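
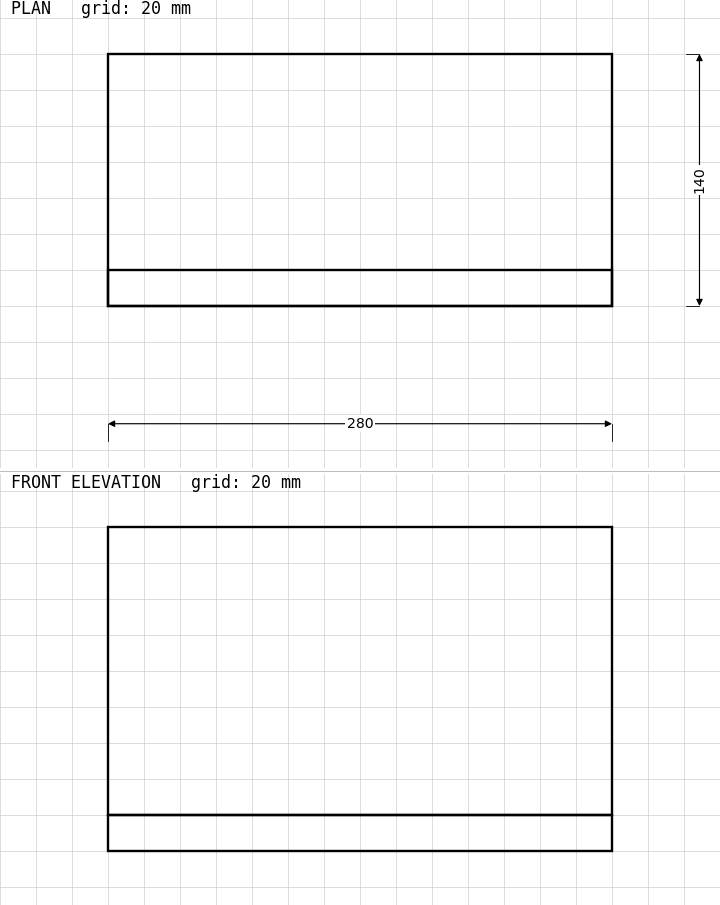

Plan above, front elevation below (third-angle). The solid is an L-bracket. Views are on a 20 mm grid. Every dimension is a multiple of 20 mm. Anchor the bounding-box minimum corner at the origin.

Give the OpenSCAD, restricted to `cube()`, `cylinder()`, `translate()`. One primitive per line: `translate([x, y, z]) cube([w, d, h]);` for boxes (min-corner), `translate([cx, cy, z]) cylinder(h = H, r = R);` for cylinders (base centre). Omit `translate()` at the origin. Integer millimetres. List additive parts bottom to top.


cube([280, 140, 20]);
translate([0, 0, 20]) cube([280, 20, 160]);


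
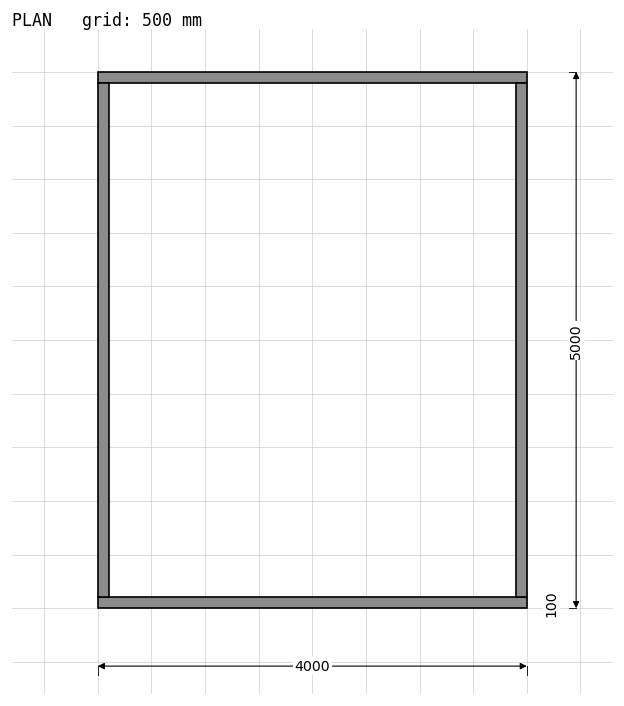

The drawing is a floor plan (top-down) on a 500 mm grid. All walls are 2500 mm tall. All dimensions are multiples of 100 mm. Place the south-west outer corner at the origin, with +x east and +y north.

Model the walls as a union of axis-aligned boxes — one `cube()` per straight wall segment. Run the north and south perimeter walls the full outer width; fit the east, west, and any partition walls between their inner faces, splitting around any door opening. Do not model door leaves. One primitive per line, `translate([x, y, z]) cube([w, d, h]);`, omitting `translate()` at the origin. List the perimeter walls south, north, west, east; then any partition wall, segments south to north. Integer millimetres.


cube([4000, 100, 2500]);
translate([0, 4900, 0]) cube([4000, 100, 2500]);
translate([0, 100, 0]) cube([100, 4800, 2500]);
translate([3900, 100, 0]) cube([100, 4800, 2500]);


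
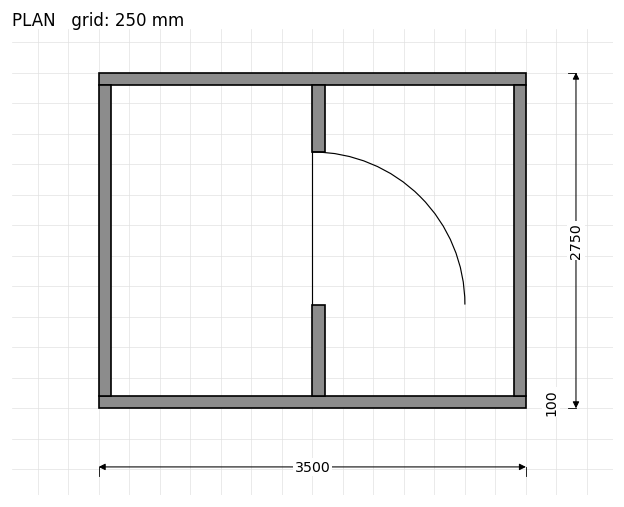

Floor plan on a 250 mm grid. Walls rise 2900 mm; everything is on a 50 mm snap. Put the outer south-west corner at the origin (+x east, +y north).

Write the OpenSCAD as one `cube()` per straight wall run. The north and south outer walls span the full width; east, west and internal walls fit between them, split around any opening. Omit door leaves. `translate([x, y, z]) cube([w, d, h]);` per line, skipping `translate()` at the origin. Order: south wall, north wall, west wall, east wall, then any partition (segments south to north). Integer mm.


cube([3500, 100, 2900]);
translate([0, 2650, 0]) cube([3500, 100, 2900]);
translate([0, 100, 0]) cube([100, 2550, 2900]);
translate([3400, 100, 0]) cube([100, 2550, 2900]);
translate([1750, 100, 0]) cube([100, 750, 2900]);
translate([1750, 2100, 0]) cube([100, 550, 2900]);


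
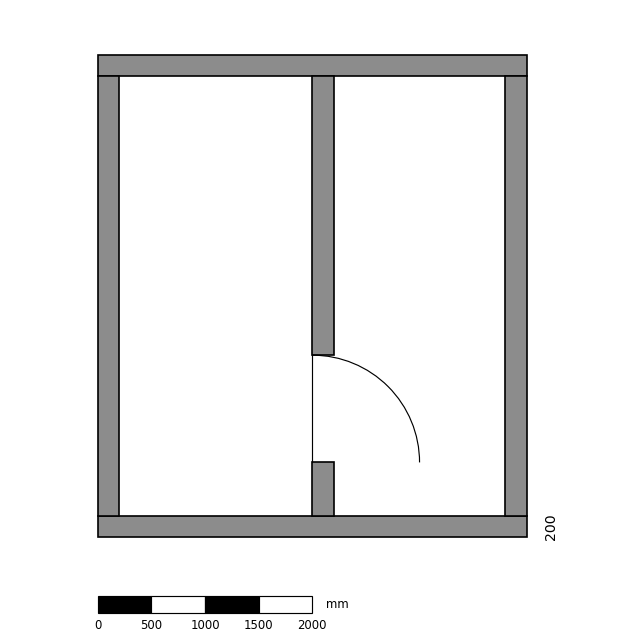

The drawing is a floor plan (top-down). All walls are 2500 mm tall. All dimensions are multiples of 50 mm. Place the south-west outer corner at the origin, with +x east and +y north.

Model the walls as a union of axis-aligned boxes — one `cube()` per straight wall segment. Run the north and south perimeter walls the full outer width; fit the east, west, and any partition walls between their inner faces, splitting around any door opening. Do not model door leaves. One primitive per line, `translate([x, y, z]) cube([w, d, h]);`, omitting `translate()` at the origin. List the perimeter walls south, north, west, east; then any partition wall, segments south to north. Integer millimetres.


cube([4000, 200, 2500]);
translate([0, 4300, 0]) cube([4000, 200, 2500]);
translate([0, 200, 0]) cube([200, 4100, 2500]);
translate([3800, 200, 0]) cube([200, 4100, 2500]);
translate([2000, 200, 0]) cube([200, 500, 2500]);
translate([2000, 1700, 0]) cube([200, 2600, 2500]);


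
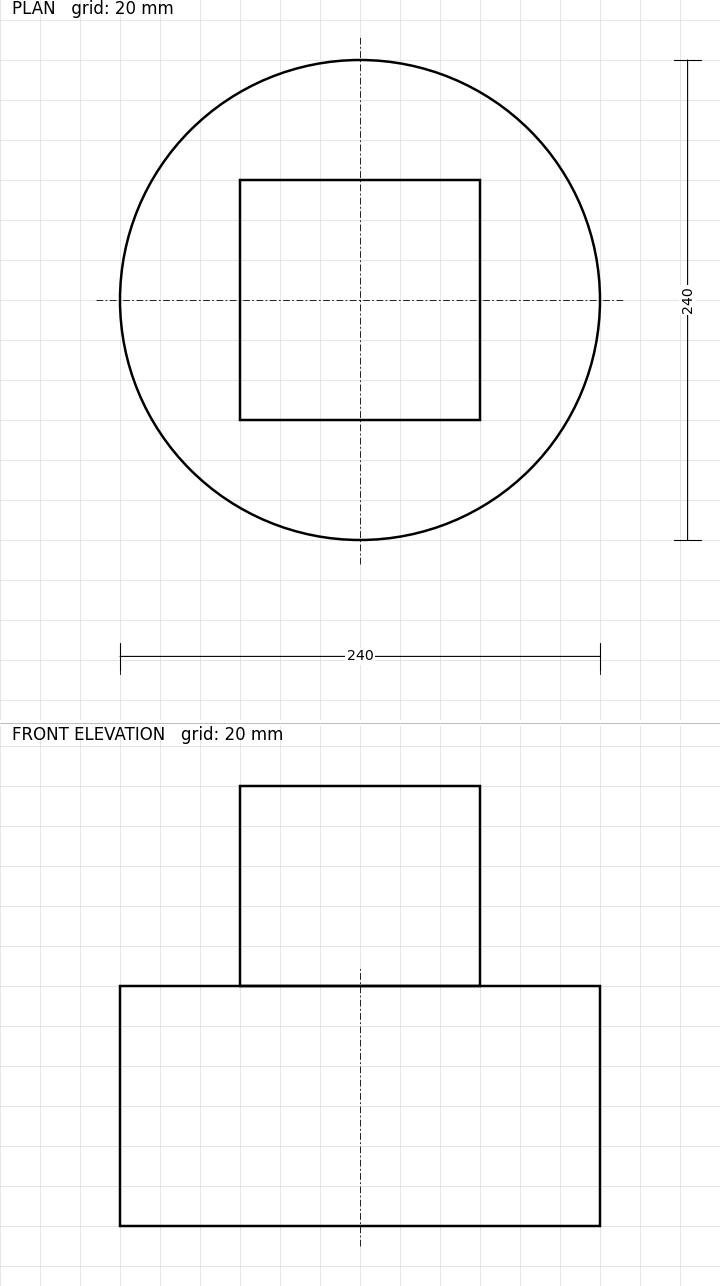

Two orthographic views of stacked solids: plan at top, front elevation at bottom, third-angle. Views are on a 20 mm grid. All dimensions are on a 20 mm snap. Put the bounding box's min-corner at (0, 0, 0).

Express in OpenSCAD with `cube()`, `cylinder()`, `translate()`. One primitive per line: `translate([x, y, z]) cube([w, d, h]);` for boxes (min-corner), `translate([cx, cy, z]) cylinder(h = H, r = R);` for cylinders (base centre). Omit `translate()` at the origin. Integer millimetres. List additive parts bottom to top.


translate([120, 120, 0]) cylinder(h = 120, r = 120);
translate([60, 60, 120]) cube([120, 120, 100]);


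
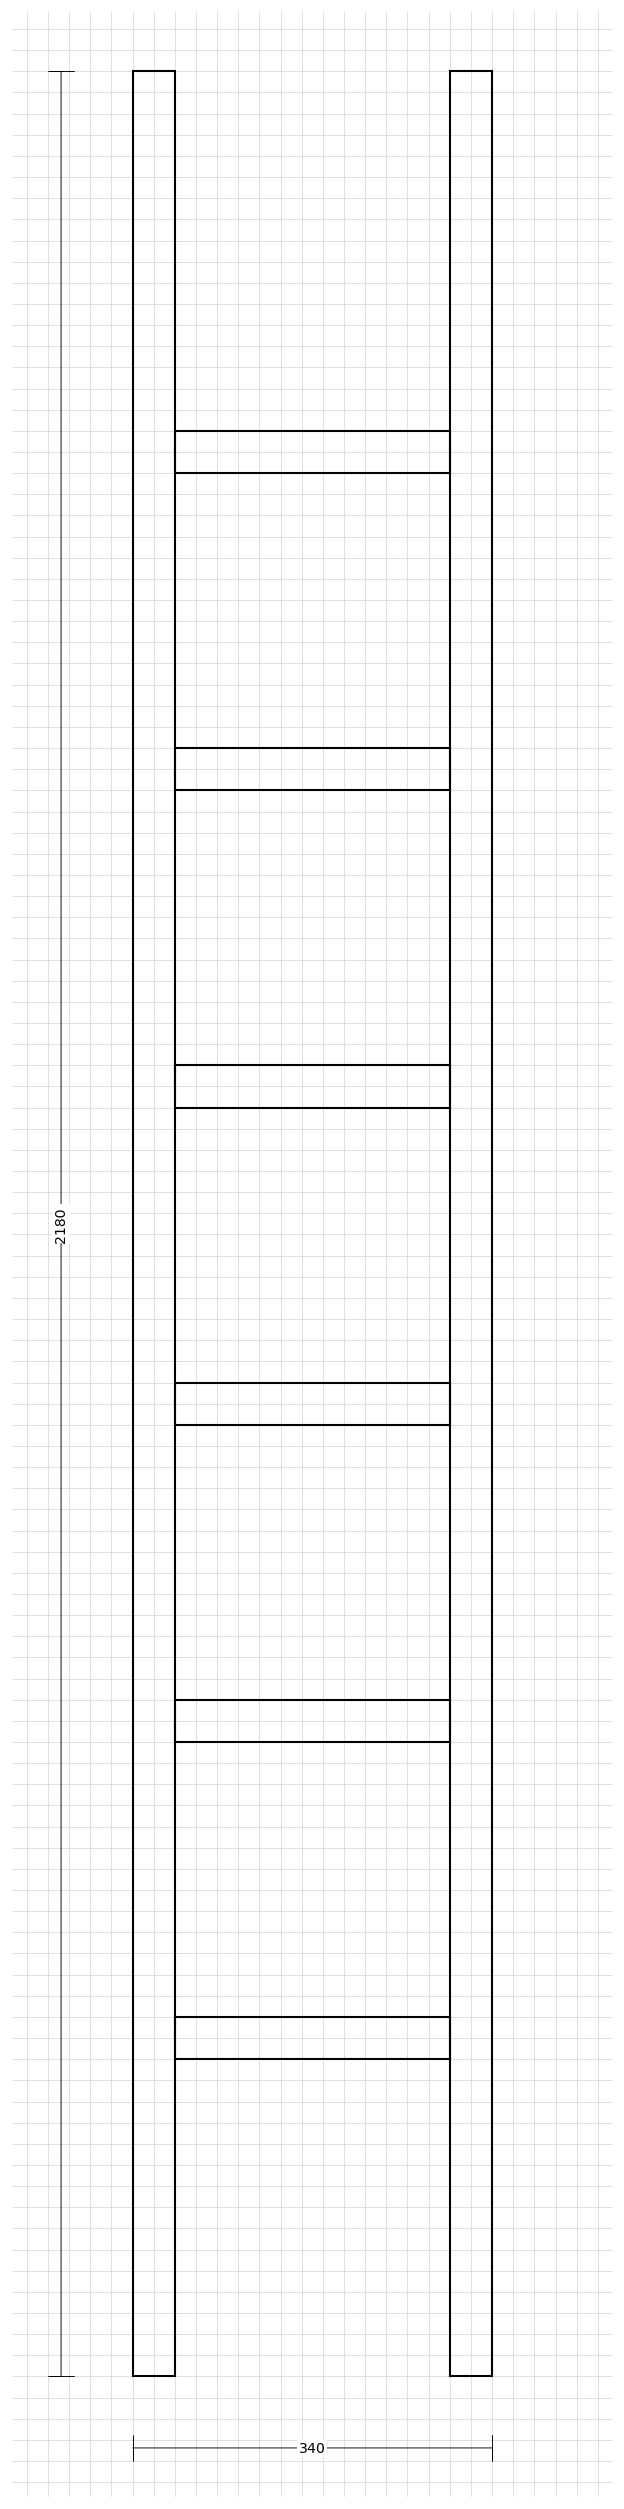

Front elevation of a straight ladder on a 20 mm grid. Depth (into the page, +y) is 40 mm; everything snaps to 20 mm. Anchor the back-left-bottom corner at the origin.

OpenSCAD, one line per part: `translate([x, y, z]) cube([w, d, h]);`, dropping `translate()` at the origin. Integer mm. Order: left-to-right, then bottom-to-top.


cube([40, 40, 2180]);
translate([40, 0, 300]) cube([260, 40, 40]);
translate([40, 0, 600]) cube([260, 40, 40]);
translate([40, 0, 900]) cube([260, 40, 40]);
translate([40, 0, 1200]) cube([260, 40, 40]);
translate([40, 0, 1500]) cube([260, 40, 40]);
translate([40, 0, 1800]) cube([260, 40, 40]);
translate([300, 0, 0]) cube([40, 40, 2180]);


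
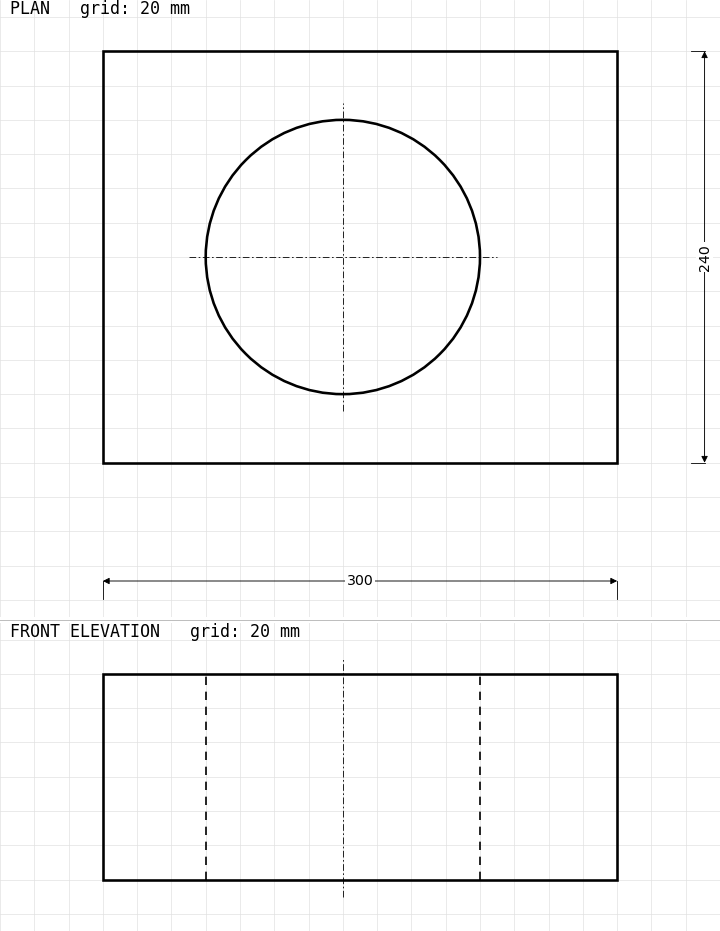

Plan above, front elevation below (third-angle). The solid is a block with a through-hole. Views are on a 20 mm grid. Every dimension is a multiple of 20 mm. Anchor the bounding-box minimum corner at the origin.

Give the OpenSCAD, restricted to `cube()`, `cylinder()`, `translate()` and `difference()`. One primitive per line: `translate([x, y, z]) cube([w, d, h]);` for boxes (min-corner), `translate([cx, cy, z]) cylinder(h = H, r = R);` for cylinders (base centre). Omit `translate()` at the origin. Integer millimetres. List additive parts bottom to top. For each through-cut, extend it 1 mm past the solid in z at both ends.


difference() {
  cube([300, 240, 120]);
  translate([140, 120, -1]) cylinder(h = 122, r = 80);
}


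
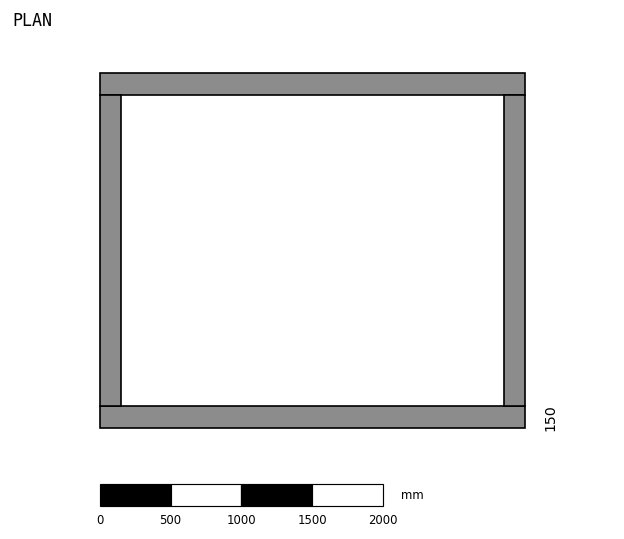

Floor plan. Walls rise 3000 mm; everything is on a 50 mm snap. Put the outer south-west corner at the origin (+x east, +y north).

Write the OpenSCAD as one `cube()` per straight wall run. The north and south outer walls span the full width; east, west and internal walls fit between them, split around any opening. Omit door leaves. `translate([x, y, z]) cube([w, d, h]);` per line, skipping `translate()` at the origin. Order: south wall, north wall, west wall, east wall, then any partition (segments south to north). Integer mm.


cube([3000, 150, 3000]);
translate([0, 2350, 0]) cube([3000, 150, 3000]);
translate([0, 150, 0]) cube([150, 2200, 3000]);
translate([2850, 150, 0]) cube([150, 2200, 3000]);


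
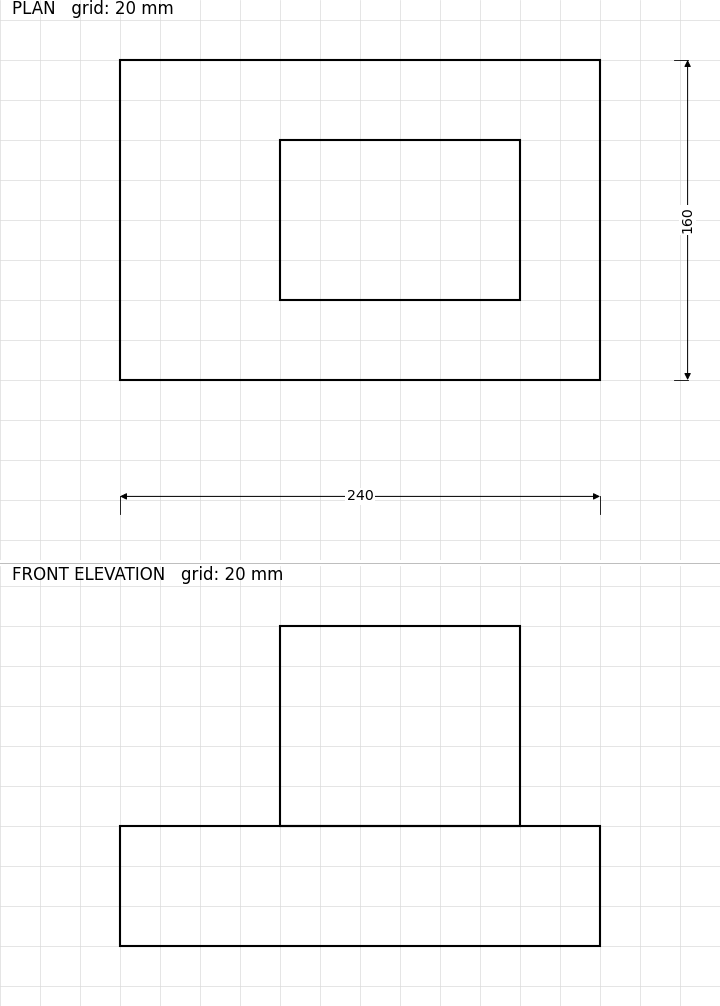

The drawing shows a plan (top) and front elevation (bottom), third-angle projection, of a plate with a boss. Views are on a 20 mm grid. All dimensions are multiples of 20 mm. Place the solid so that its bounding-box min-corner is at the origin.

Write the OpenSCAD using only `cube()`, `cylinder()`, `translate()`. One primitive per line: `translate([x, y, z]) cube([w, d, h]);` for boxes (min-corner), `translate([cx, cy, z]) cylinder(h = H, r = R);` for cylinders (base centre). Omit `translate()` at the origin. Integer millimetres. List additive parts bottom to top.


cube([240, 160, 60]);
translate([80, 40, 60]) cube([120, 80, 100]);


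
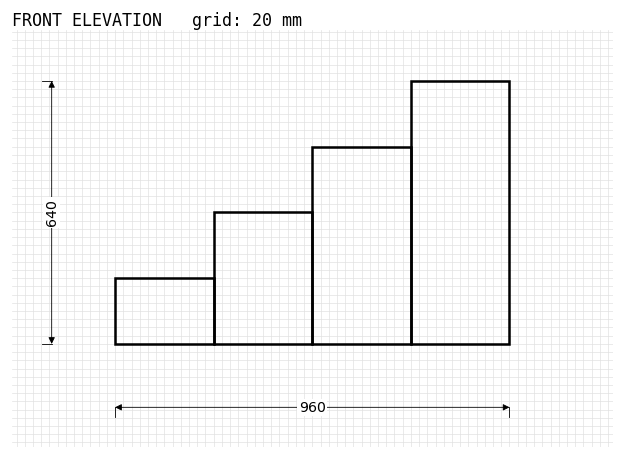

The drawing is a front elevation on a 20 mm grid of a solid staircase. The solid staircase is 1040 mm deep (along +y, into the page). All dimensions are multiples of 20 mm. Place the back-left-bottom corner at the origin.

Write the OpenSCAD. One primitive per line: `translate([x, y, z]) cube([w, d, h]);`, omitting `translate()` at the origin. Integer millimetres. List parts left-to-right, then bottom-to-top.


cube([240, 1040, 160]);
translate([240, 0, 0]) cube([240, 1040, 320]);
translate([480, 0, 0]) cube([240, 1040, 480]);
translate([720, 0, 0]) cube([240, 1040, 640]);


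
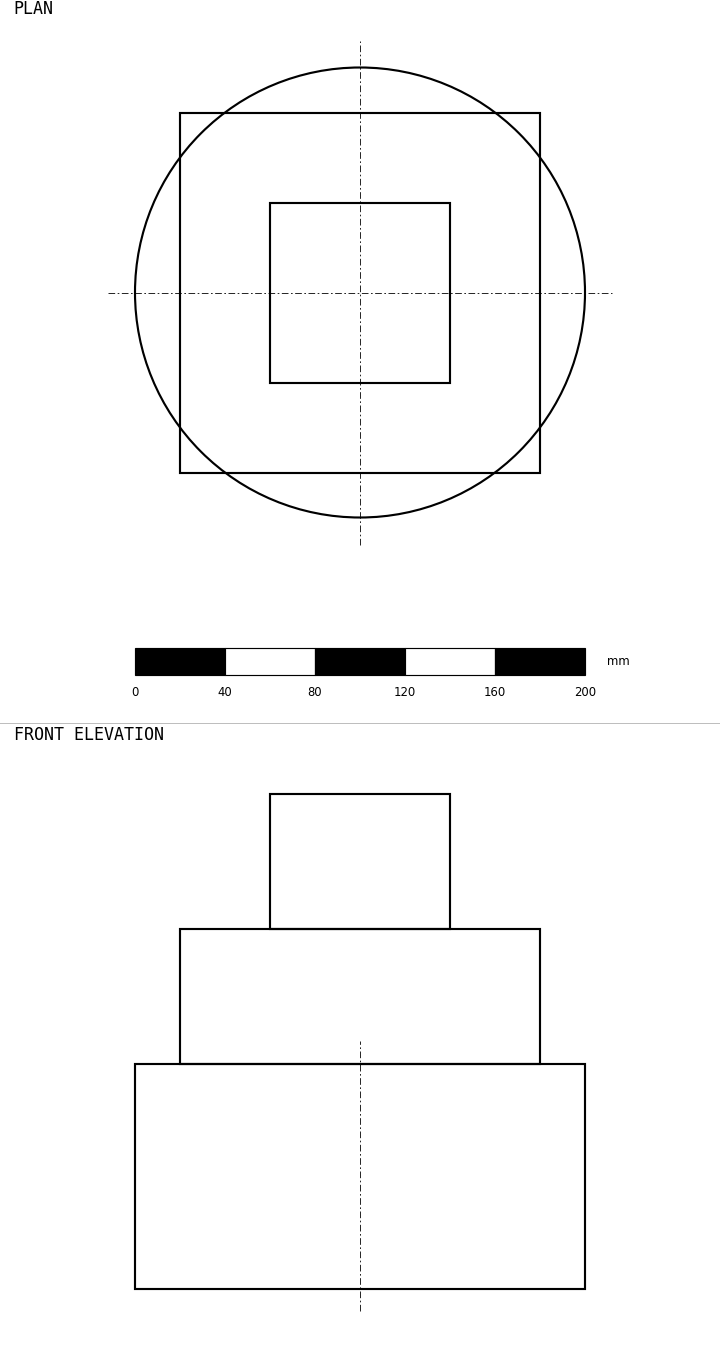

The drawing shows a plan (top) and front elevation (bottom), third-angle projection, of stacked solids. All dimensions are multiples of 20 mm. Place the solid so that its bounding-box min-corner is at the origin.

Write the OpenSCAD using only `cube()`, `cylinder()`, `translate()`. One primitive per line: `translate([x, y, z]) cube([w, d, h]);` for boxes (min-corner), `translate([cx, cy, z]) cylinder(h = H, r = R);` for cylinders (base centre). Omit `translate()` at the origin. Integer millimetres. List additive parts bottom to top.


translate([100, 100, 0]) cylinder(h = 100, r = 100);
translate([20, 20, 100]) cube([160, 160, 60]);
translate([60, 60, 160]) cube([80, 80, 60]);


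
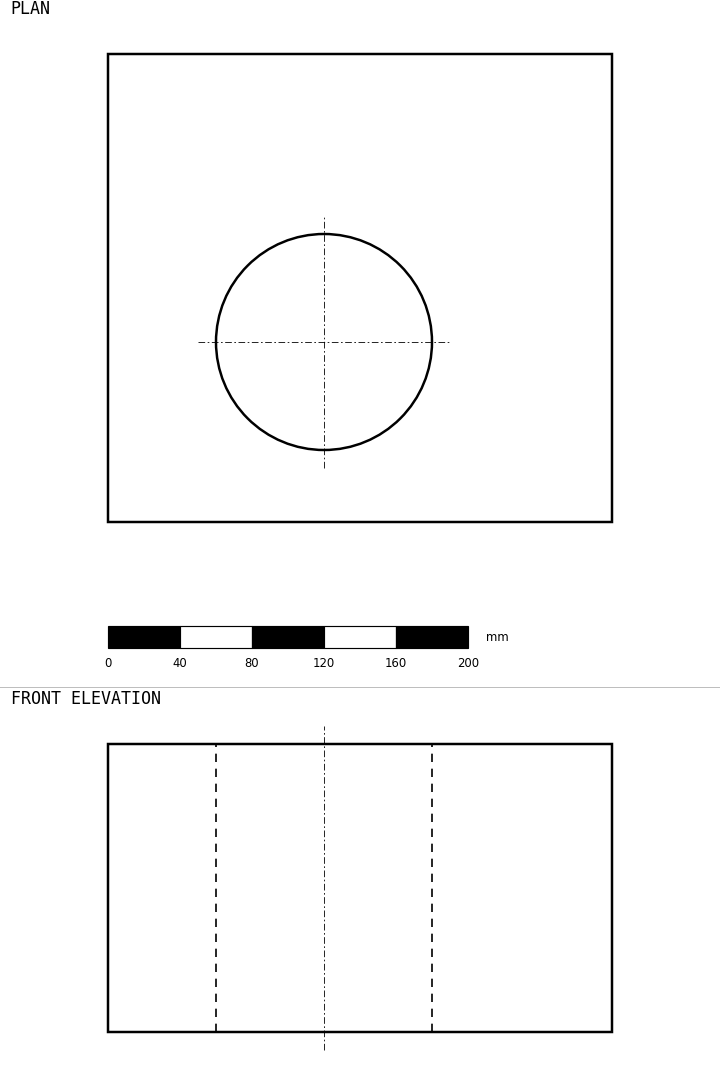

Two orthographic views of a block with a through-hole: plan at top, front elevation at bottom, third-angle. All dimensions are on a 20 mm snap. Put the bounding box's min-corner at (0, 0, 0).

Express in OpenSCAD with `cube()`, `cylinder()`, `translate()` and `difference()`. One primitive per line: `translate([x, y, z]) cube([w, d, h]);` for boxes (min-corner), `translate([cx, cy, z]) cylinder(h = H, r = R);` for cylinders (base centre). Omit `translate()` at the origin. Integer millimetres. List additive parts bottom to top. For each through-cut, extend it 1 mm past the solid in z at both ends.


difference() {
  cube([280, 260, 160]);
  translate([120, 100, -1]) cylinder(h = 162, r = 60);
}


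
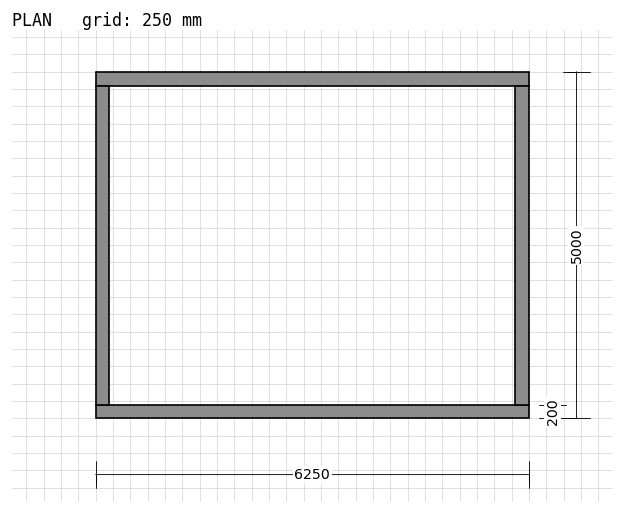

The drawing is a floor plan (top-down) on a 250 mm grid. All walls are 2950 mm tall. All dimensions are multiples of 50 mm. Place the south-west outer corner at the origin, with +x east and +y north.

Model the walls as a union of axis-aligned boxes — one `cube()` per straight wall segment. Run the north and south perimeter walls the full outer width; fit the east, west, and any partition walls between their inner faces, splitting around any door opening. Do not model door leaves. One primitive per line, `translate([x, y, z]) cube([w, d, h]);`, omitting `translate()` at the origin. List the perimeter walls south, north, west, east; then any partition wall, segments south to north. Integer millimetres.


cube([6250, 200, 2950]);
translate([0, 4800, 0]) cube([6250, 200, 2950]);
translate([0, 200, 0]) cube([200, 4600, 2950]);
translate([6050, 200, 0]) cube([200, 4600, 2950]);


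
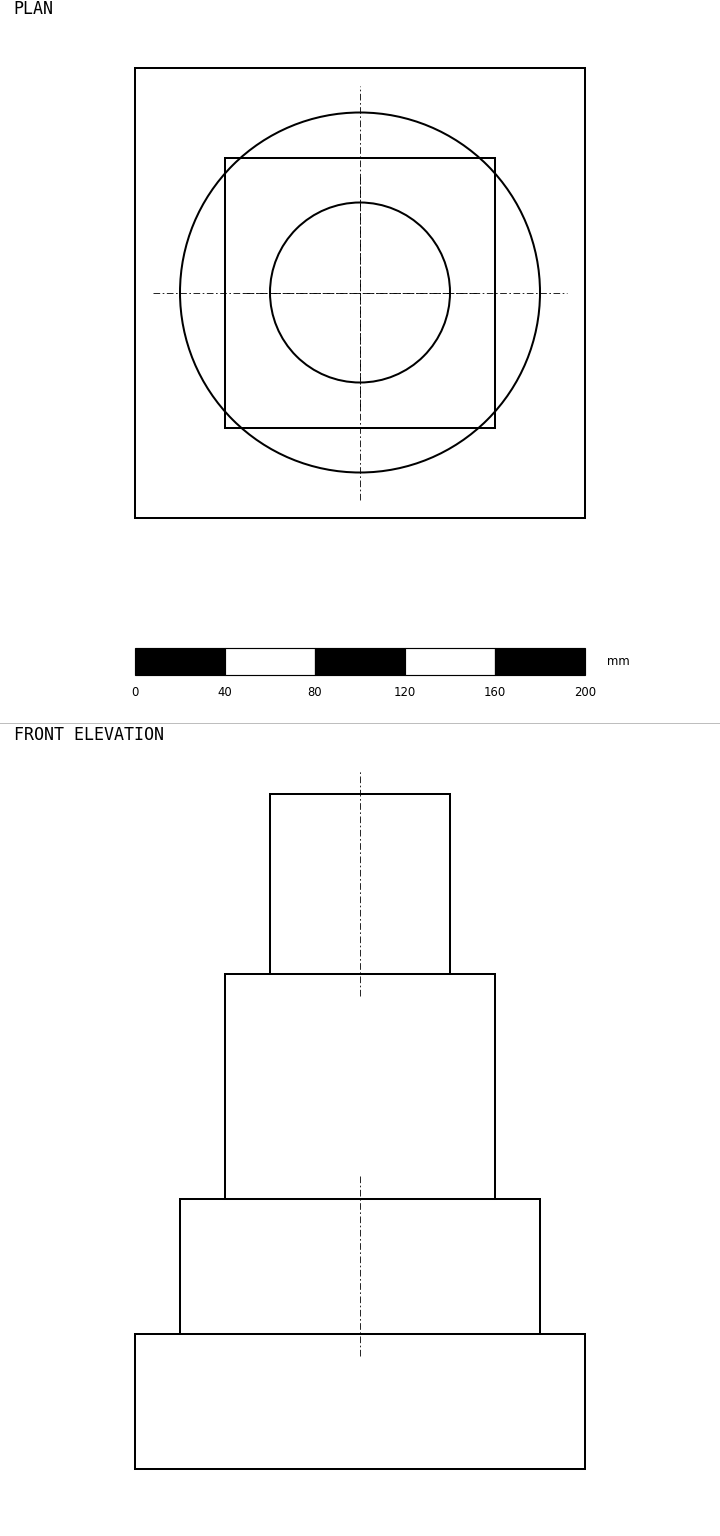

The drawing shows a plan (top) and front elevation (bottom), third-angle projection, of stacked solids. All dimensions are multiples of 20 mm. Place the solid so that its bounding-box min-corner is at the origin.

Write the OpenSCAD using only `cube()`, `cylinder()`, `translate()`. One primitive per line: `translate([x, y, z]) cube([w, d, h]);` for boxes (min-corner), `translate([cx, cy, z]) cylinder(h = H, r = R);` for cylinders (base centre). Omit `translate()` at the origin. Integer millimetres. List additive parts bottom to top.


cube([200, 200, 60]);
translate([100, 100, 60]) cylinder(h = 60, r = 80);
translate([40, 40, 120]) cube([120, 120, 100]);
translate([100, 100, 220]) cylinder(h = 80, r = 40);


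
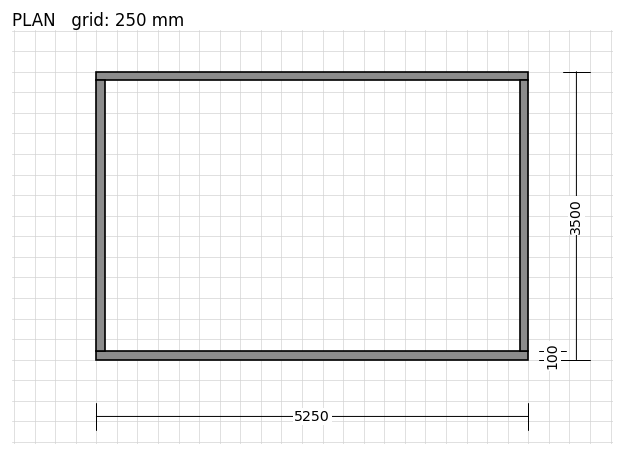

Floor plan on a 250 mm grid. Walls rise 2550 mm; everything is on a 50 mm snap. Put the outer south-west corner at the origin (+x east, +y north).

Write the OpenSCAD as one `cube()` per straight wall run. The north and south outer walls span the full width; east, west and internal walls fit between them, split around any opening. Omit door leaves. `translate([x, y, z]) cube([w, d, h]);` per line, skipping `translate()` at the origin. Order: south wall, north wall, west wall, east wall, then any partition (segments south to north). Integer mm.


cube([5250, 100, 2550]);
translate([0, 3400, 0]) cube([5250, 100, 2550]);
translate([0, 100, 0]) cube([100, 3300, 2550]);
translate([5150, 100, 0]) cube([100, 3300, 2550]);


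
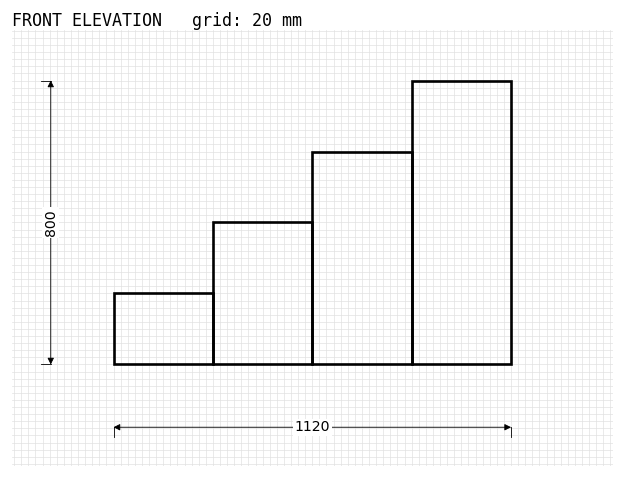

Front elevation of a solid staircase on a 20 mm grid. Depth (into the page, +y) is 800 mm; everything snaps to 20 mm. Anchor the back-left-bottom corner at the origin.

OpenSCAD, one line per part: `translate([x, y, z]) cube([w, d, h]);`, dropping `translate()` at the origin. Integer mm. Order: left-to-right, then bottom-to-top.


cube([280, 800, 200]);
translate([280, 0, 0]) cube([280, 800, 400]);
translate([560, 0, 0]) cube([280, 800, 600]);
translate([840, 0, 0]) cube([280, 800, 800]);


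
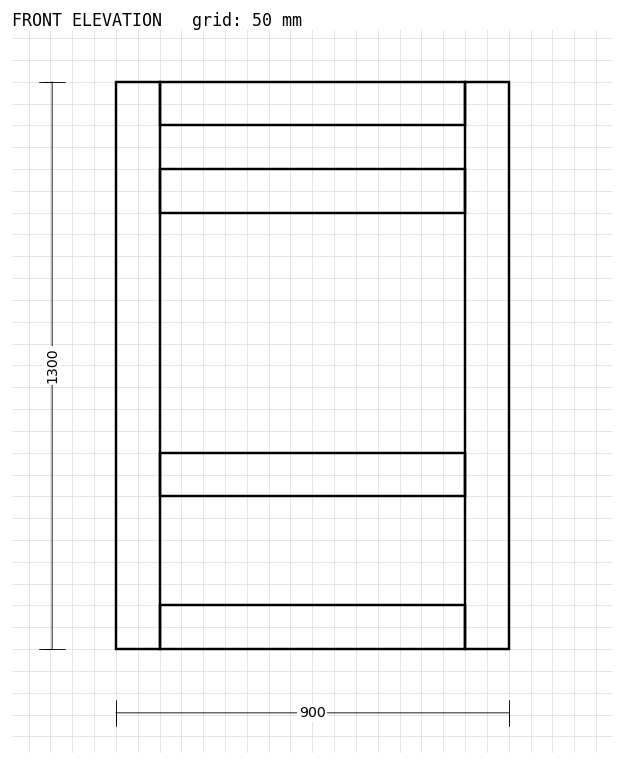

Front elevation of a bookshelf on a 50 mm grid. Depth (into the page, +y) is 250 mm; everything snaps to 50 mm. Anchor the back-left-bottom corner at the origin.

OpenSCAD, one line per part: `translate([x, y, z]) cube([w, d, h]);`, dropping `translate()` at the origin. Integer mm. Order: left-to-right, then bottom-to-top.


cube([100, 250, 1300]);
translate([100, 0, 0]) cube([700, 250, 100]);
translate([100, 0, 350]) cube([700, 250, 100]);
translate([100, 0, 1000]) cube([700, 250, 100]);
translate([100, 0, 1200]) cube([700, 250, 100]);
translate([800, 0, 0]) cube([100, 250, 1300]);


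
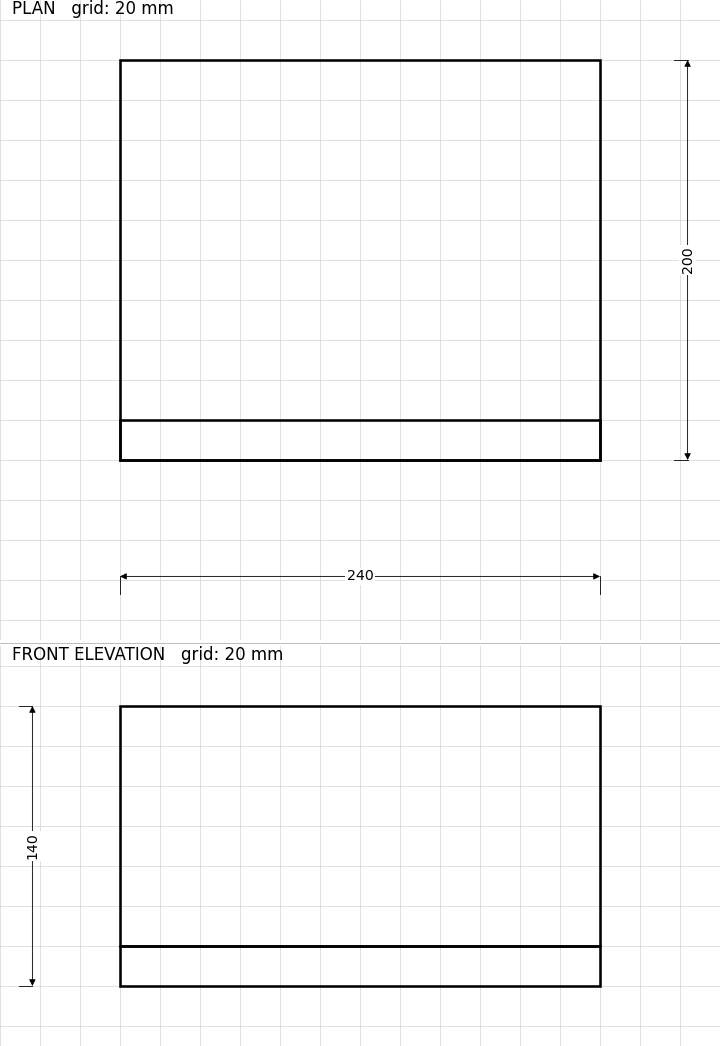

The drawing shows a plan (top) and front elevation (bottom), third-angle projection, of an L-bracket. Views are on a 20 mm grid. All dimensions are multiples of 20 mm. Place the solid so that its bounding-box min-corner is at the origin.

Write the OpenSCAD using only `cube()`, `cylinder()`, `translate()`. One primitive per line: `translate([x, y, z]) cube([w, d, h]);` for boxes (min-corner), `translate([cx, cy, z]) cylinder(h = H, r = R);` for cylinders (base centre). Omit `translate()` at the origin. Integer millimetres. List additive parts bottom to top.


cube([240, 200, 20]);
translate([0, 0, 20]) cube([240, 20, 120]);


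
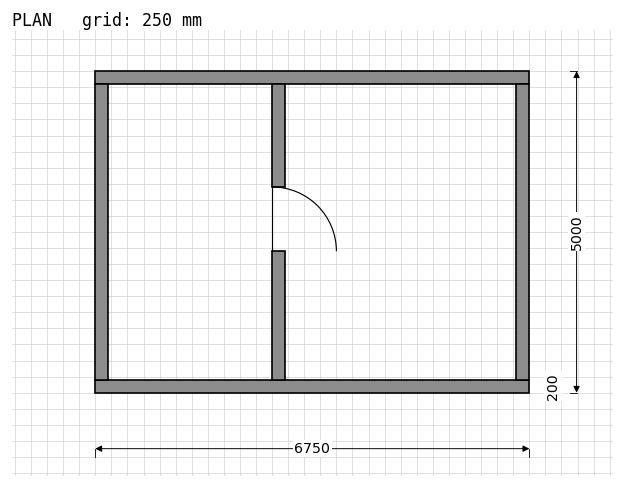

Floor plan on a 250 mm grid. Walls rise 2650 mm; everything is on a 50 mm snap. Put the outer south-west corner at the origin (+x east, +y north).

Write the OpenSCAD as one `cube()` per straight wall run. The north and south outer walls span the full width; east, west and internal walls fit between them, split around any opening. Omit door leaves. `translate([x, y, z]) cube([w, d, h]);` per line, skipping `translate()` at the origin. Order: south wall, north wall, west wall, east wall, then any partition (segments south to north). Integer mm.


cube([6750, 200, 2650]);
translate([0, 4800, 0]) cube([6750, 200, 2650]);
translate([0, 200, 0]) cube([200, 4600, 2650]);
translate([6550, 200, 0]) cube([200, 4600, 2650]);
translate([2750, 200, 0]) cube([200, 2000, 2650]);
translate([2750, 3200, 0]) cube([200, 1600, 2650]);


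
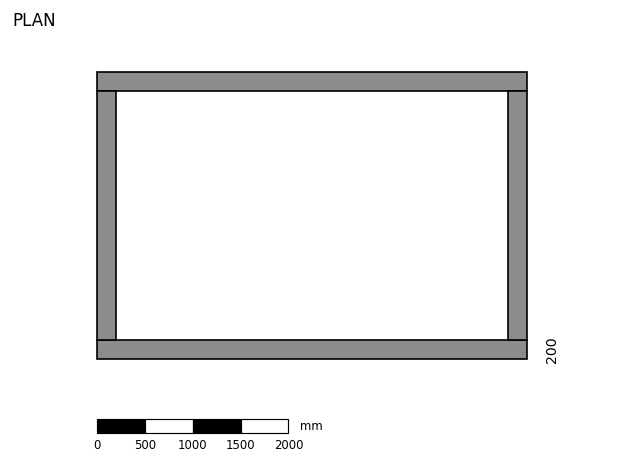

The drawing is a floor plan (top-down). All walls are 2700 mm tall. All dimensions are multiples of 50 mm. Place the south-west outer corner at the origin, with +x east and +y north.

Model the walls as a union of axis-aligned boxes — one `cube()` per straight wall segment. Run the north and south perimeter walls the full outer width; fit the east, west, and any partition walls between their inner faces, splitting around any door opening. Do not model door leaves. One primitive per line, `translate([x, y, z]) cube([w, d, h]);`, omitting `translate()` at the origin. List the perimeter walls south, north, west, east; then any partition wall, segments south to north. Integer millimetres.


cube([4500, 200, 2700]);
translate([0, 2800, 0]) cube([4500, 200, 2700]);
translate([0, 200, 0]) cube([200, 2600, 2700]);
translate([4300, 200, 0]) cube([200, 2600, 2700]);


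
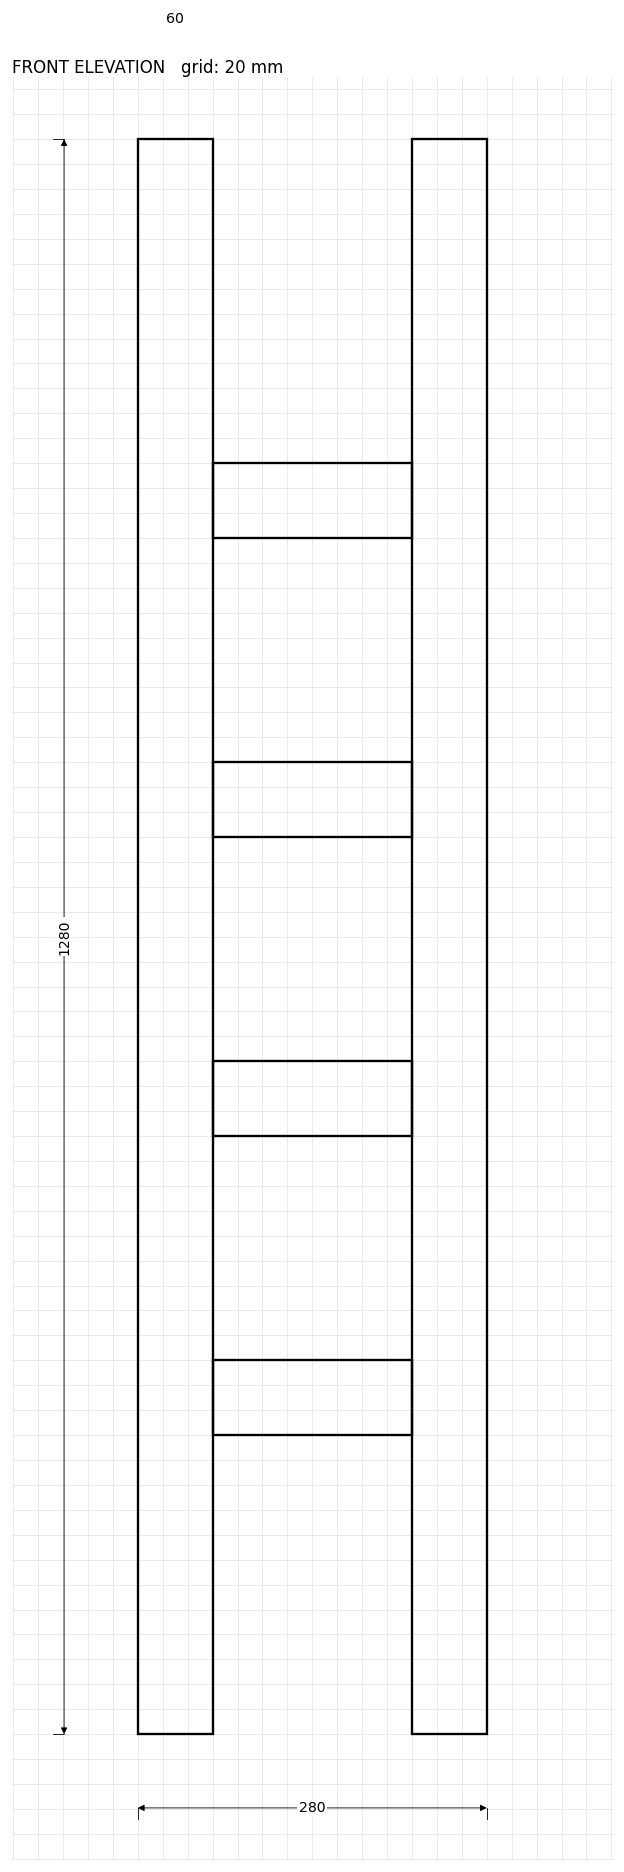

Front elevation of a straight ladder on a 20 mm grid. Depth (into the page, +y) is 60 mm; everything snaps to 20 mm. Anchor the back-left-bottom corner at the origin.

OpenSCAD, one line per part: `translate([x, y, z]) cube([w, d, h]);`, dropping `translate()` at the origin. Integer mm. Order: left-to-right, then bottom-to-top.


cube([60, 60, 1280]);
translate([60, 0, 240]) cube([160, 60, 60]);
translate([60, 0, 480]) cube([160, 60, 60]);
translate([60, 0, 720]) cube([160, 60, 60]);
translate([60, 0, 960]) cube([160, 60, 60]);
translate([220, 0, 0]) cube([60, 60, 1280]);


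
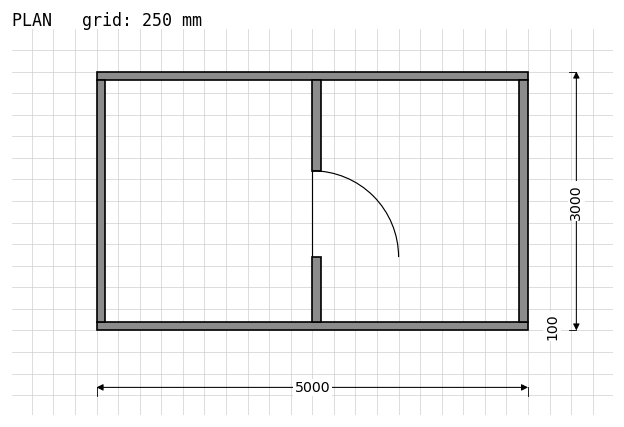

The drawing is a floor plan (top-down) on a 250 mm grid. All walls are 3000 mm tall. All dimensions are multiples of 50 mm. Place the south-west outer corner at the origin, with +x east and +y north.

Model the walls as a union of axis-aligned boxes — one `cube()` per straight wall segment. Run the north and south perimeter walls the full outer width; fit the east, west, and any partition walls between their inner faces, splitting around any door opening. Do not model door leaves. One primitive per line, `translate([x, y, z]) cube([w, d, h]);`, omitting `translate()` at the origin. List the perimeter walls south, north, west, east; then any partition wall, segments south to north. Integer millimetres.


cube([5000, 100, 3000]);
translate([0, 2900, 0]) cube([5000, 100, 3000]);
translate([0, 100, 0]) cube([100, 2800, 3000]);
translate([4900, 100, 0]) cube([100, 2800, 3000]);
translate([2500, 100, 0]) cube([100, 750, 3000]);
translate([2500, 1850, 0]) cube([100, 1050, 3000]);


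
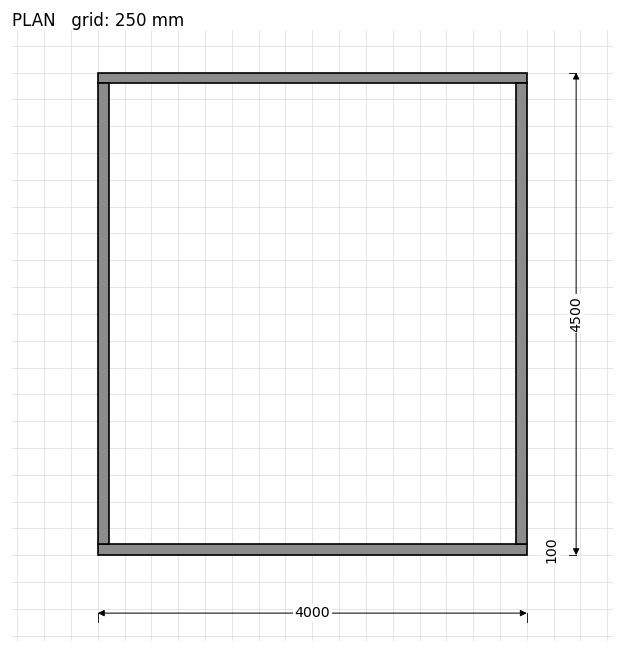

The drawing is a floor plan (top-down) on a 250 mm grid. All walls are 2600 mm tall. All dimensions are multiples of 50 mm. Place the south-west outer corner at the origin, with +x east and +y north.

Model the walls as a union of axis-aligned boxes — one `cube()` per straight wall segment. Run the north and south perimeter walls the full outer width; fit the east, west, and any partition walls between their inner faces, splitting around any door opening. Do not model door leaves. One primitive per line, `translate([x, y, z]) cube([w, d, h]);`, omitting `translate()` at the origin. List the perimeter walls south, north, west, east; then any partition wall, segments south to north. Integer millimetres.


cube([4000, 100, 2600]);
translate([0, 4400, 0]) cube([4000, 100, 2600]);
translate([0, 100, 0]) cube([100, 4300, 2600]);
translate([3900, 100, 0]) cube([100, 4300, 2600]);


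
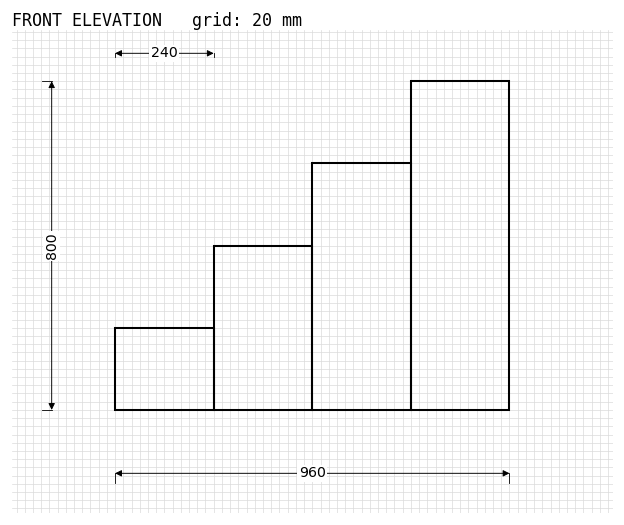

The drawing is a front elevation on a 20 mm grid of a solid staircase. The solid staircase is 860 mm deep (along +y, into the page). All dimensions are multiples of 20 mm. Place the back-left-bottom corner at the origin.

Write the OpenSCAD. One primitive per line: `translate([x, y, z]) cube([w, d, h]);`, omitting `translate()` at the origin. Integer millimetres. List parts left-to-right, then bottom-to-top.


cube([240, 860, 200]);
translate([240, 0, 0]) cube([240, 860, 400]);
translate([480, 0, 0]) cube([240, 860, 600]);
translate([720, 0, 0]) cube([240, 860, 800]);


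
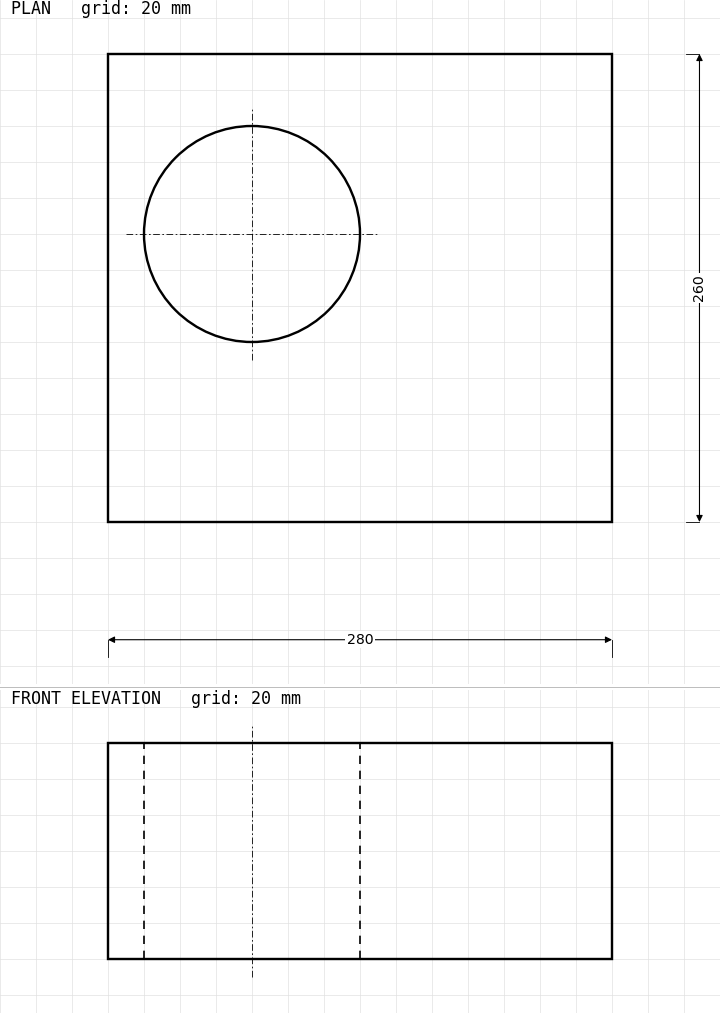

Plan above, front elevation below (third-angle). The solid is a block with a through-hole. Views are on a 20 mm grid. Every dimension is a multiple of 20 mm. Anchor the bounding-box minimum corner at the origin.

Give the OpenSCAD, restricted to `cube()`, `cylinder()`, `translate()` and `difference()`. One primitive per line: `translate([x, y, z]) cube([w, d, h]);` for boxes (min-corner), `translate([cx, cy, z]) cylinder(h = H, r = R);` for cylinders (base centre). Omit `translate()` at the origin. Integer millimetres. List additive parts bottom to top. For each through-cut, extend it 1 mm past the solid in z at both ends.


difference() {
  cube([280, 260, 120]);
  translate([80, 160, -1]) cylinder(h = 122, r = 60);
}


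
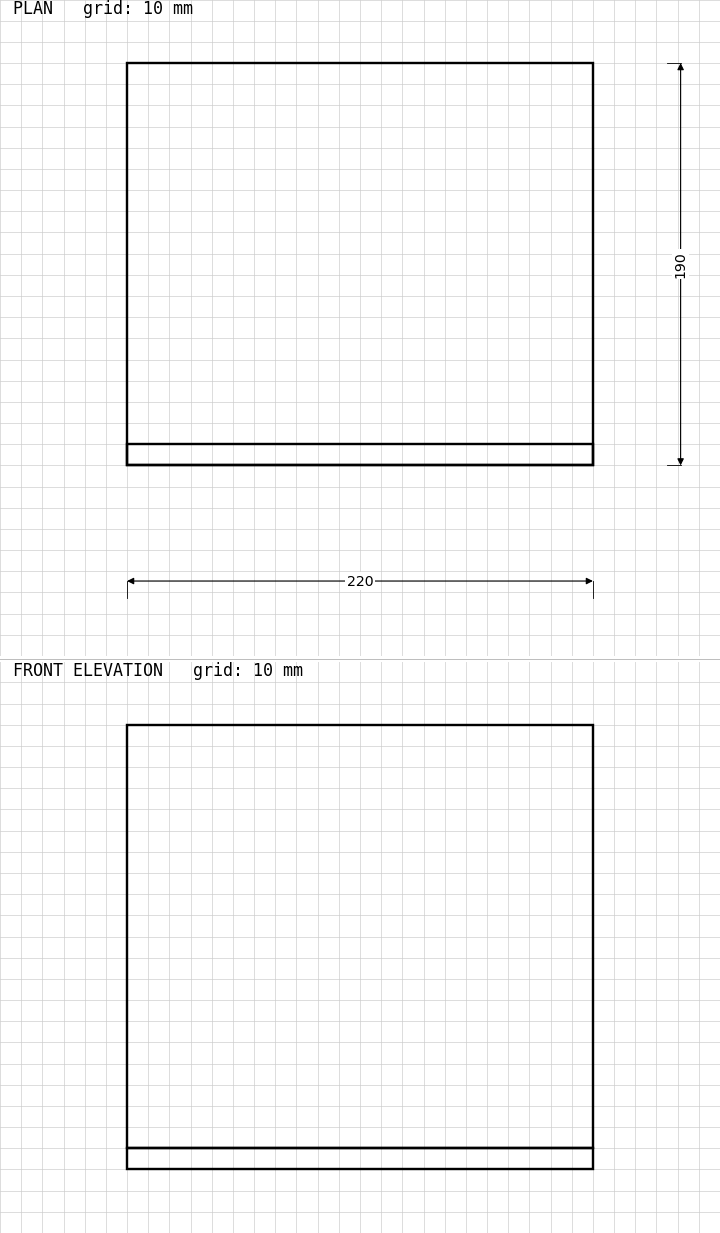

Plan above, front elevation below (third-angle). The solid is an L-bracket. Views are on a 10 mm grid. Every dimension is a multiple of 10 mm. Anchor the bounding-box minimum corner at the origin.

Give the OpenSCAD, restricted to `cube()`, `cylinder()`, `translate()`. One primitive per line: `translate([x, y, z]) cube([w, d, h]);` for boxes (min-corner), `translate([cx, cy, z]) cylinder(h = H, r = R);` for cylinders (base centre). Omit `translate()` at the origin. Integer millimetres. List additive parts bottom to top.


cube([220, 190, 10]);
translate([0, 0, 10]) cube([220, 10, 200]);


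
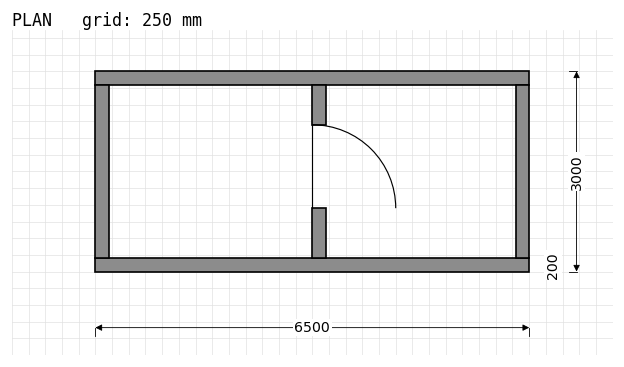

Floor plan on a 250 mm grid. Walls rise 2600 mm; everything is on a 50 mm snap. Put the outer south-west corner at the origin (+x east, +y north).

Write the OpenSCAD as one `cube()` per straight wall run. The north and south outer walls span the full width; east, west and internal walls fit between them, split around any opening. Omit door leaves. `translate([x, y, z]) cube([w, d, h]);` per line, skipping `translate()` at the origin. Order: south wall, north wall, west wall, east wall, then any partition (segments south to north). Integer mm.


cube([6500, 200, 2600]);
translate([0, 2800, 0]) cube([6500, 200, 2600]);
translate([0, 200, 0]) cube([200, 2600, 2600]);
translate([6300, 200, 0]) cube([200, 2600, 2600]);
translate([3250, 200, 0]) cube([200, 750, 2600]);
translate([3250, 2200, 0]) cube([200, 600, 2600]);


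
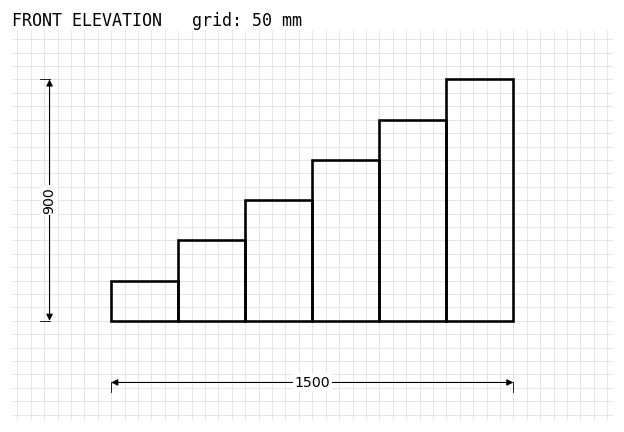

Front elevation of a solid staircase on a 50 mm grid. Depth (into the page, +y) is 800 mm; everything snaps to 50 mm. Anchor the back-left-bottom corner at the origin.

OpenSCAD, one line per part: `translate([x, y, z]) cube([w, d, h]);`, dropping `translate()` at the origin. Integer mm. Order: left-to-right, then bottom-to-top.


cube([250, 800, 150]);
translate([250, 0, 0]) cube([250, 800, 300]);
translate([500, 0, 0]) cube([250, 800, 450]);
translate([750, 0, 0]) cube([250, 800, 600]);
translate([1000, 0, 0]) cube([250, 800, 750]);
translate([1250, 0, 0]) cube([250, 800, 900]);


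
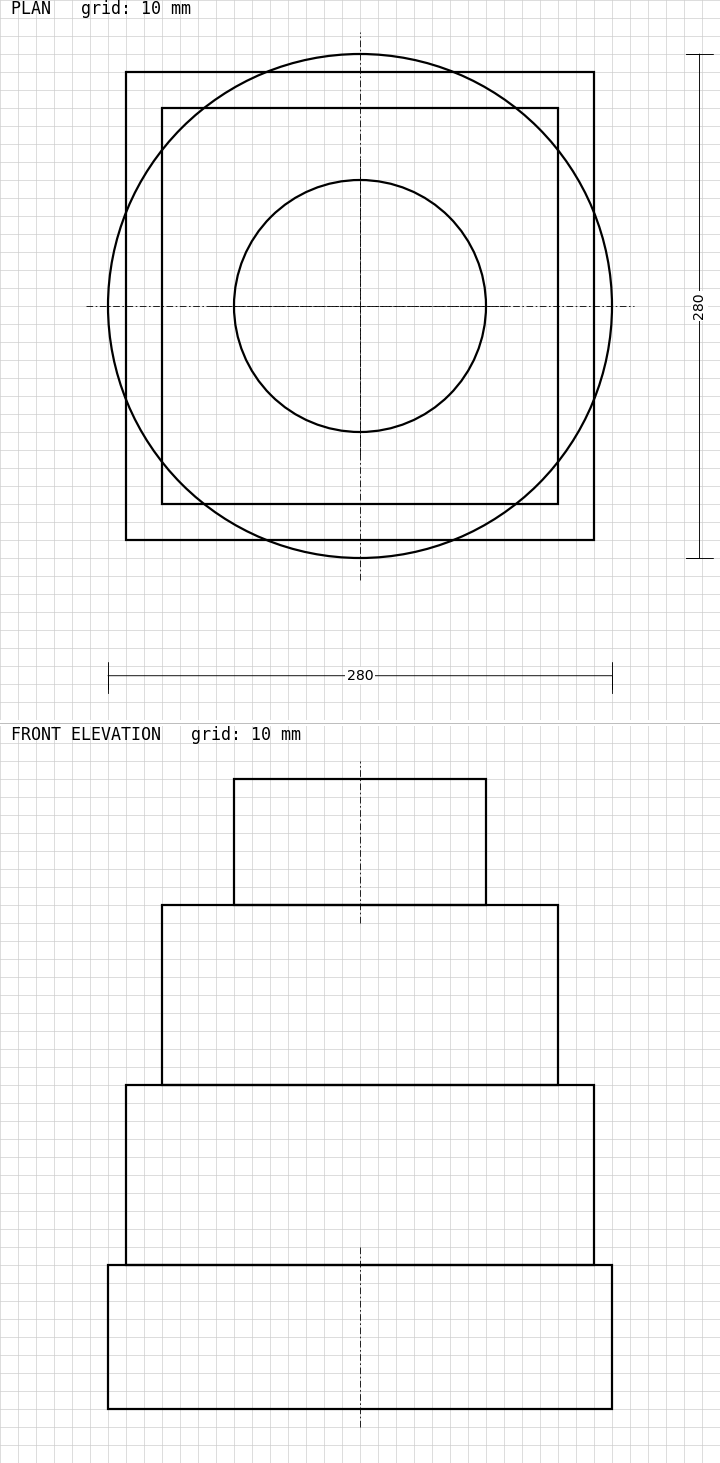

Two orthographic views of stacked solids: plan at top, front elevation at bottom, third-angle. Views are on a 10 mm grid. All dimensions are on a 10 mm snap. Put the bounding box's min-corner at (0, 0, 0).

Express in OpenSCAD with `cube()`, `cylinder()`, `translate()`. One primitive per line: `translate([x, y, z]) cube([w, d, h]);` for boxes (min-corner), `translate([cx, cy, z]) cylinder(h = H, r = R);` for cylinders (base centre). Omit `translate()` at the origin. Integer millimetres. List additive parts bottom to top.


translate([140, 140, 0]) cylinder(h = 80, r = 140);
translate([10, 10, 80]) cube([260, 260, 100]);
translate([30, 30, 180]) cube([220, 220, 100]);
translate([140, 140, 280]) cylinder(h = 70, r = 70);


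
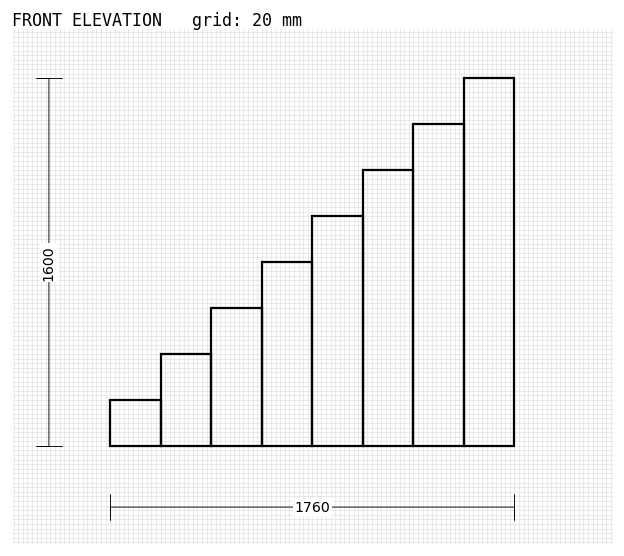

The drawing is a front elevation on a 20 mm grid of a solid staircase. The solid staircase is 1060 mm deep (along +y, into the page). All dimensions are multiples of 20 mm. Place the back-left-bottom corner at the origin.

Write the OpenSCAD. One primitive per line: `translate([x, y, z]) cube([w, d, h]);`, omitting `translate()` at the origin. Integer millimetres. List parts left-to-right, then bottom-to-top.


cube([220, 1060, 200]);
translate([220, 0, 0]) cube([220, 1060, 400]);
translate([440, 0, 0]) cube([220, 1060, 600]);
translate([660, 0, 0]) cube([220, 1060, 800]);
translate([880, 0, 0]) cube([220, 1060, 1000]);
translate([1100, 0, 0]) cube([220, 1060, 1200]);
translate([1320, 0, 0]) cube([220, 1060, 1400]);
translate([1540, 0, 0]) cube([220, 1060, 1600]);


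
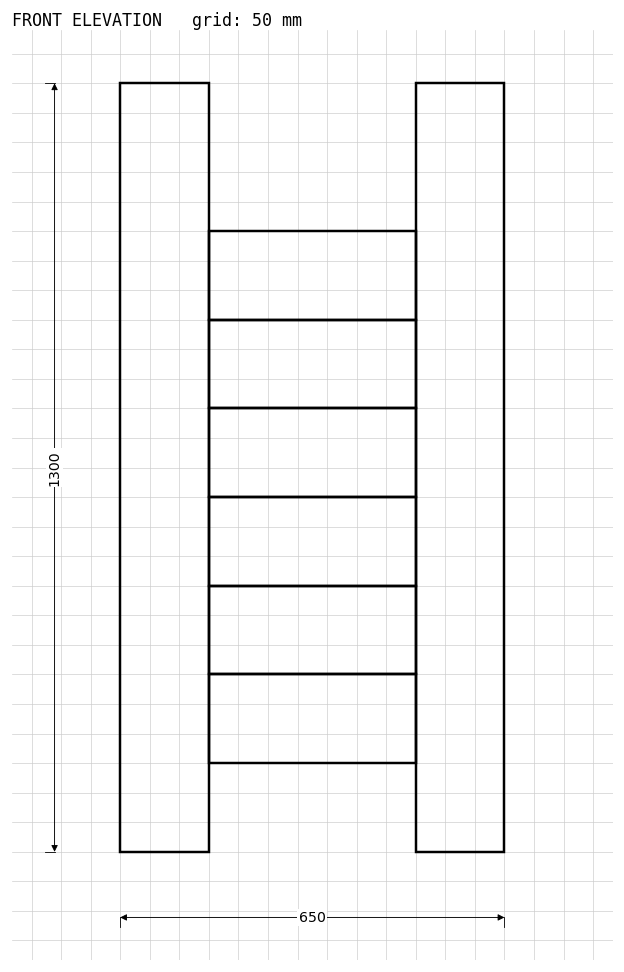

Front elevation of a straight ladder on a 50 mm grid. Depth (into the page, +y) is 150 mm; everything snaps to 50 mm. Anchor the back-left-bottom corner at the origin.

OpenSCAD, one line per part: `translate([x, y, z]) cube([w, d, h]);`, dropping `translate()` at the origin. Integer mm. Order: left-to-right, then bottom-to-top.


cube([150, 150, 1300]);
translate([150, 0, 150]) cube([350, 150, 150]);
translate([150, 0, 300]) cube([350, 150, 150]);
translate([150, 0, 450]) cube([350, 150, 150]);
translate([150, 0, 600]) cube([350, 150, 150]);
translate([150, 0, 750]) cube([350, 150, 150]);
translate([150, 0, 900]) cube([350, 150, 150]);
translate([500, 0, 0]) cube([150, 150, 1300]);


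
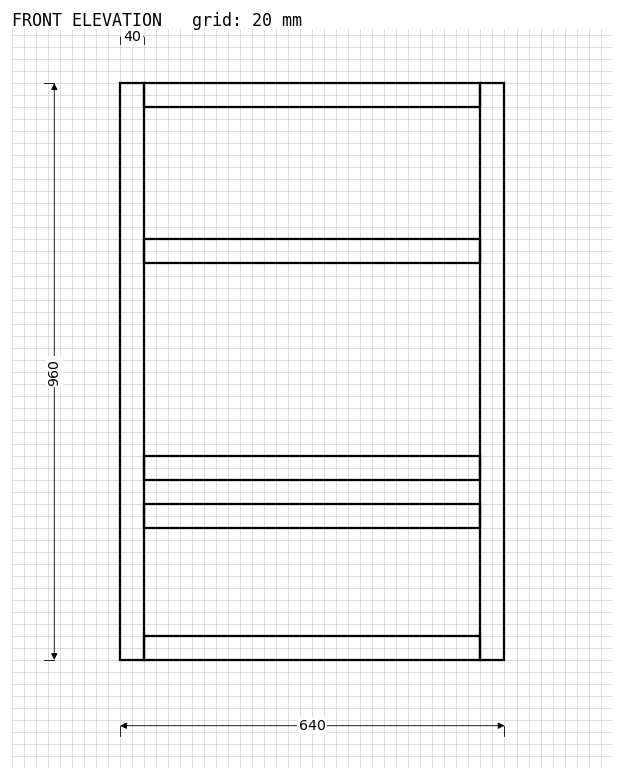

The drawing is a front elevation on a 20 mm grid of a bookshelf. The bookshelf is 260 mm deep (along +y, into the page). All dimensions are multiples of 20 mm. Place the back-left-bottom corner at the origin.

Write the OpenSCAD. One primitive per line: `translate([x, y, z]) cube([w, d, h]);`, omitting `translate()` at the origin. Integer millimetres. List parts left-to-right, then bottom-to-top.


cube([40, 260, 960]);
translate([40, 0, 0]) cube([560, 260, 40]);
translate([40, 0, 220]) cube([560, 260, 40]);
translate([40, 0, 300]) cube([560, 260, 40]);
translate([40, 0, 660]) cube([560, 260, 40]);
translate([40, 0, 920]) cube([560, 260, 40]);
translate([600, 0, 0]) cube([40, 260, 960]);


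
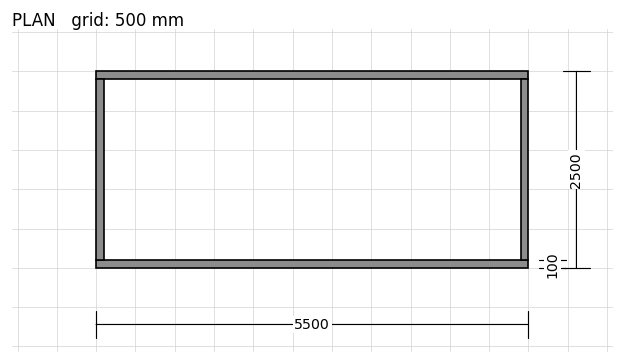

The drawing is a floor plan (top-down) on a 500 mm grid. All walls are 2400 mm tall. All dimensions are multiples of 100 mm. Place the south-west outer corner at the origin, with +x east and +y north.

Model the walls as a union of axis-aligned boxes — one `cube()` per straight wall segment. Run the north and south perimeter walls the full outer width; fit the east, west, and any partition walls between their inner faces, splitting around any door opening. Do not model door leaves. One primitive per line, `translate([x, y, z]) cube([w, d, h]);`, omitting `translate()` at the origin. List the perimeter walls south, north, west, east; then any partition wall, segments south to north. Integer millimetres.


cube([5500, 100, 2400]);
translate([0, 2400, 0]) cube([5500, 100, 2400]);
translate([0, 100, 0]) cube([100, 2300, 2400]);
translate([5400, 100, 0]) cube([100, 2300, 2400]);


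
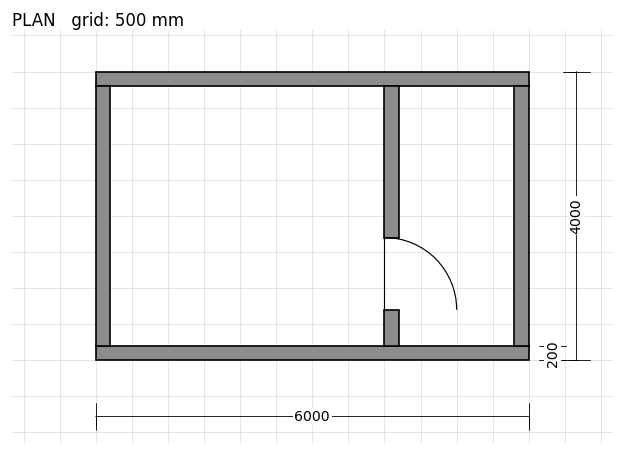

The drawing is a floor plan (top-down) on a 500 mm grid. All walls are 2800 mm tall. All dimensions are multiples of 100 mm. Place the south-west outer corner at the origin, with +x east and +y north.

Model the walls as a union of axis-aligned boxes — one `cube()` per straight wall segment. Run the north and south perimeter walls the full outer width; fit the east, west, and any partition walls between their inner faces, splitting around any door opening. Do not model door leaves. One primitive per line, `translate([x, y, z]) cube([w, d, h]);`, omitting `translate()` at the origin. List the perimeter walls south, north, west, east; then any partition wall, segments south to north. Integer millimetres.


cube([6000, 200, 2800]);
translate([0, 3800, 0]) cube([6000, 200, 2800]);
translate([0, 200, 0]) cube([200, 3600, 2800]);
translate([5800, 200, 0]) cube([200, 3600, 2800]);
translate([4000, 200, 0]) cube([200, 500, 2800]);
translate([4000, 1700, 0]) cube([200, 2100, 2800]);


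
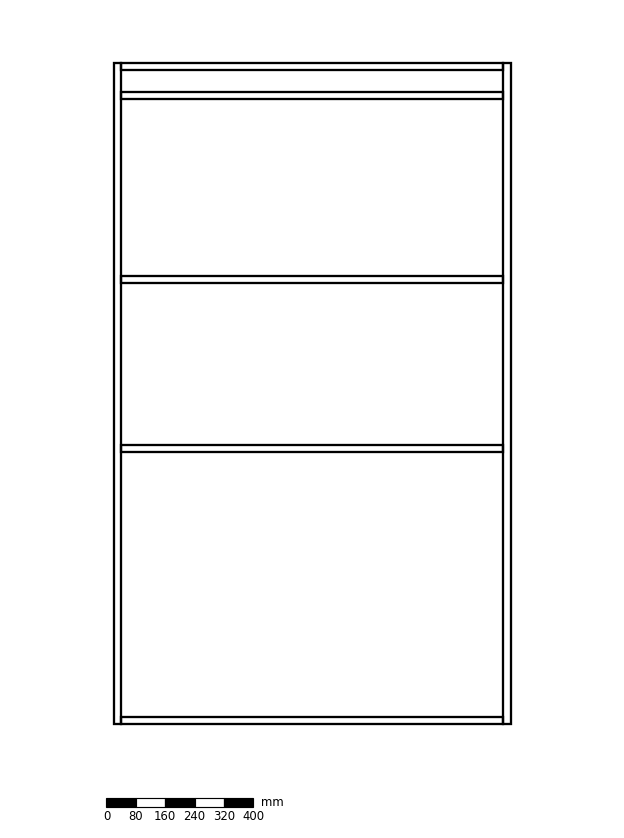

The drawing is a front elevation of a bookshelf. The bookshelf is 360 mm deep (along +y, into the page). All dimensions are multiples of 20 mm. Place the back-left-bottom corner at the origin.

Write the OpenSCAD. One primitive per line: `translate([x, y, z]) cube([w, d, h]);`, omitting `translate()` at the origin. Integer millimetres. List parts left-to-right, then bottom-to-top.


cube([20, 360, 1800]);
translate([20, 0, 0]) cube([1040, 360, 20]);
translate([20, 0, 740]) cube([1040, 360, 20]);
translate([20, 0, 1200]) cube([1040, 360, 20]);
translate([20, 0, 1700]) cube([1040, 360, 20]);
translate([20, 0, 1780]) cube([1040, 360, 20]);
translate([1060, 0, 0]) cube([20, 360, 1800]);


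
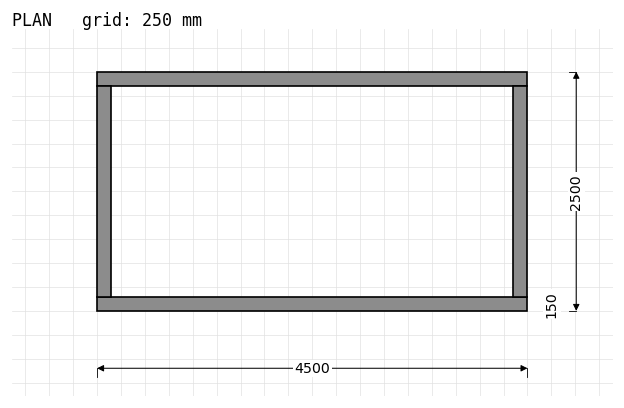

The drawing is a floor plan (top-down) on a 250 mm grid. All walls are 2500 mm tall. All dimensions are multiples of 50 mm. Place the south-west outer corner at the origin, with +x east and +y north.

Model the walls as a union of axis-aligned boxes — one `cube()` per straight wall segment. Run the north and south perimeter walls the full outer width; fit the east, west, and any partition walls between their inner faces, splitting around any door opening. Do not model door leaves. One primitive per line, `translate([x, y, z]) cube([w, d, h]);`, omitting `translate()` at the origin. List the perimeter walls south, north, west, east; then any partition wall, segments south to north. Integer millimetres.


cube([4500, 150, 2500]);
translate([0, 2350, 0]) cube([4500, 150, 2500]);
translate([0, 150, 0]) cube([150, 2200, 2500]);
translate([4350, 150, 0]) cube([150, 2200, 2500]);


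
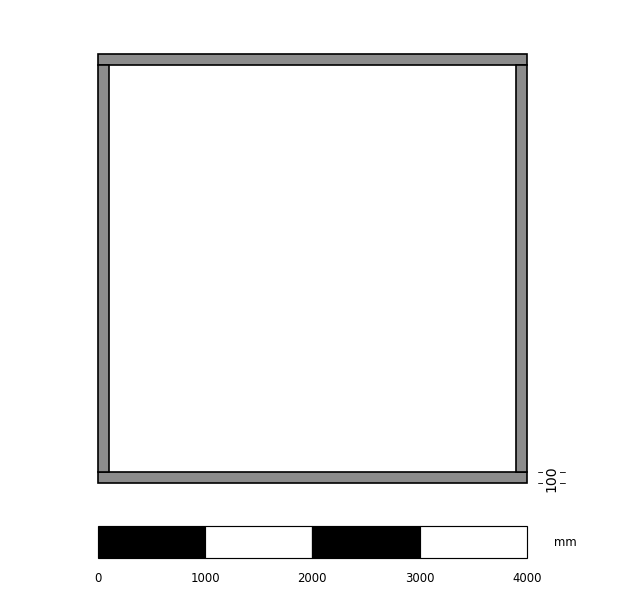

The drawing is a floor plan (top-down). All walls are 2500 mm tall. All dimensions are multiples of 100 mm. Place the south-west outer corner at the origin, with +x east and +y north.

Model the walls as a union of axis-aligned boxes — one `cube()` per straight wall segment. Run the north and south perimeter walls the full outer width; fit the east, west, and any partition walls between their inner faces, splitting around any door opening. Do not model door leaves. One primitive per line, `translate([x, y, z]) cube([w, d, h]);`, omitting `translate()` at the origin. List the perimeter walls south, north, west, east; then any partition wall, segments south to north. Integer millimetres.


cube([4000, 100, 2500]);
translate([0, 3900, 0]) cube([4000, 100, 2500]);
translate([0, 100, 0]) cube([100, 3800, 2500]);
translate([3900, 100, 0]) cube([100, 3800, 2500]);


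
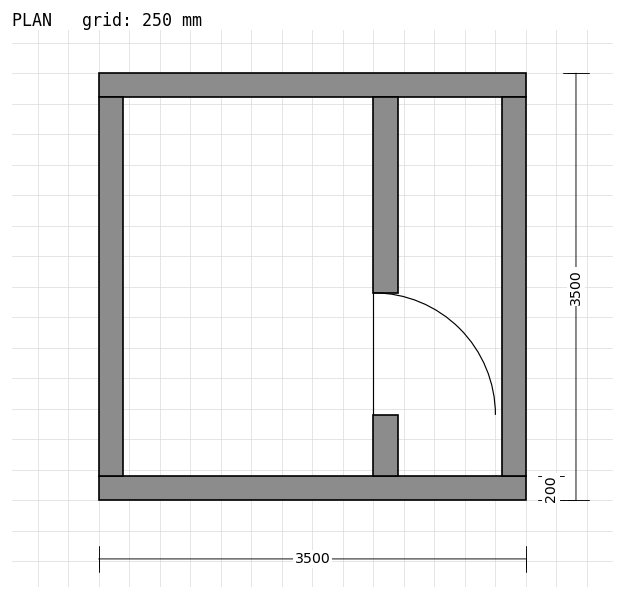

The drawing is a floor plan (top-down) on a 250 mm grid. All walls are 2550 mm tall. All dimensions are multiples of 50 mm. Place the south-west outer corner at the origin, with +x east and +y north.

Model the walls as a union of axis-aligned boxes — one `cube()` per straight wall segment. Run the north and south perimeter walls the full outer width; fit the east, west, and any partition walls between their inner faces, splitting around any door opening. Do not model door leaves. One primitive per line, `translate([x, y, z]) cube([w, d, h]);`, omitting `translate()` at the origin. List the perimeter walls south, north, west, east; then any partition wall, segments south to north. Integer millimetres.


cube([3500, 200, 2550]);
translate([0, 3300, 0]) cube([3500, 200, 2550]);
translate([0, 200, 0]) cube([200, 3100, 2550]);
translate([3300, 200, 0]) cube([200, 3100, 2550]);
translate([2250, 200, 0]) cube([200, 500, 2550]);
translate([2250, 1700, 0]) cube([200, 1600, 2550]);
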